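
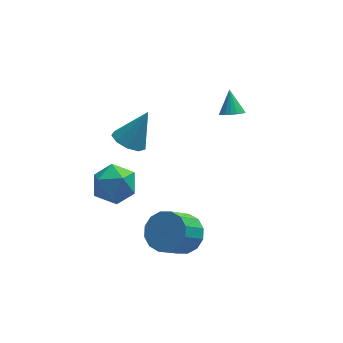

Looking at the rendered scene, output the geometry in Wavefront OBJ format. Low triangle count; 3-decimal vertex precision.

v -0.524 -2.352 -3.401
v 0.287 -3.039 -3.204
v -0.686 -3.814 -1.903
v -1.496 -3.128 -2.099
v 0.384 -2.601 -2.87
v -0.589 -3.376 -1.569
v 0.238 -2.096 -2.679
v -0.735 -2.872 -1.378
v -0.112 -1.661 -2.681
v -1.085 -2.436 -1.379
v -0.572 -1.41 -2.875
v -1.545 -2.185 -1.574
v -1.02 -1.412 -3.211
v -1.992 -2.187 -1.91
v -1.334 -1.666 -3.597
v -2.307 -2.441 -2.296
v -1.431 -2.104 -3.931
v -2.404 -2.879 -2.63
v -1.285 -2.608 -4.122
v -2.258 -3.384 -2.821
v -0.935 -3.044 -4.121
v -1.908 -3.819 -2.819
v -0.475 -3.295 -3.926
v -1.448 -4.07 -2.625
v -0.028 -3.293 -3.59
v -1 -4.068 -2.289
v -3.066 1.028 -1.549
v -2.341 0.264 -1.022
v -4.339 -0.364 -1.818
v -3.614 -1.128 -1.291
v -4.132 -0.278 -0.661
v -3.345 0.583 -0.496
v -3.335 -0.683 -2.344
v -2.548 0.178 -2.179
v -2.508 -0.793 -1.514
v -3 -0.543 -0.474
v -3.68 0.443 -2.366
v -4.172 0.693 -1.326
v 2.764 2.76 0.083
v 3.335 2.538 0.266
v 2.796 3.66 1.077
v 3.403 2.742 0.079
v 3.345 2.95 -0.107
v 3.171 3.12 -0.255
v 2.916 3.219 -0.336
v 2.632 3.227 -0.334
v 2.373 3.143 -0.25
v 2.192 2.983 -0.099
v 2.124 2.779 0.088
v 2.183 2.571 0.274
v 2.356 2.401 0.422
v 2.611 2.302 0.503
v 2.895 2.294 0.501
v 3.154 2.378 0.417
v -2.6 0.157 1.64
v -1.87 0.281 1.166
v -1.62 0.583 3.26
v -2.174 0.798 1.214
v -2.678 1.015 1.462
v -3.146 0.83 1.793
v -3.358 0.33 2.053
v -3.215 -0.251 2.12
v -2.785 -0.641 1.962
v -2.268 -0.658 1.654
v -1.907 -0.294 1.339
f 2 1 5
f 2 5 3
f 3 5 6
f 3 6 4
f 5 1 7
f 5 7 6
f 6 7 8
f 6 8 4
f 7 1 9
f 7 9 8
f 8 9 10
f 8 10 4
f 9 1 11
f 9 11 10
f 10 11 12
f 10 12 4
f 11 1 13
f 11 13 12
f 12 13 14
f 12 14 4
f 13 1 15
f 13 15 14
f 14 15 16
f 14 16 4
f 15 1 17
f 15 17 16
f 16 17 18
f 16 18 4
f 17 1 19
f 17 19 18
f 18 19 20
f 18 20 4
f 19 1 21
f 19 21 20
f 20 21 22
f 20 22 4
f 21 1 23
f 21 23 22
f 22 23 24
f 22 24 4
f 23 1 25
f 23 25 24
f 24 25 26
f 24 26 4
f 25 1 2
f 25 2 26
f 26 2 3
f 26 3 4
f 27 38 32
f 27 32 28
f 27 28 34
f 27 34 37
f 27 37 38
f 28 32 36
f 32 38 31
f 38 37 29
f 37 34 33
f 34 28 35
f 30 36 31
f 30 31 29
f 30 29 33
f 30 33 35
f 30 35 36
f 31 36 32
f 29 31 38
f 33 29 37
f 35 33 34
f 36 35 28
f 40 39 42
f 40 42 41
f 42 39 43
f 42 43 41
f 43 39 44
f 43 44 41
f 44 39 45
f 44 45 41
f 45 39 46
f 45 46 41
f 46 39 47
f 46 47 41
f 47 39 48
f 47 48 41
f 48 39 49
f 48 49 41
f 49 39 50
f 49 50 41
f 50 39 51
f 50 51 41
f 51 39 52
f 51 52 41
f 52 39 53
f 52 53 41
f 53 39 54
f 53 54 41
f 54 39 40
f 54 40 41
f 56 55 58
f 56 58 57
f 58 55 59
f 58 59 57
f 59 55 60
f 59 60 57
f 60 55 61
f 60 61 57
f 61 55 62
f 61 62 57
f 62 55 63
f 62 63 57
f 63 55 64
f 63 64 57
f 64 55 65
f 64 65 57
f 65 55 56
f 65 56 57



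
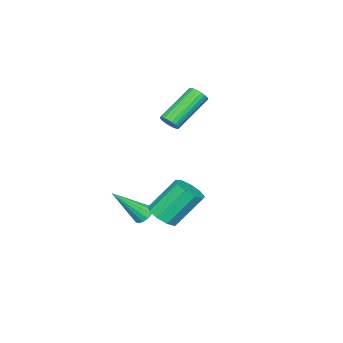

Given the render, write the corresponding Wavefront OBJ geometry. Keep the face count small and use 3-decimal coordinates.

v 0.231 -1.081 3.03
v 0.567 -0.946 3.403
v -1.076 -0.463 4.703
v -1.411 -0.599 4.33
v 0.539 -0.759 3.298
v -1.104 -0.276 4.598
v 0.457 -0.628 3.147
v -1.186 -0.145 4.447
v 0.337 -0.575 2.975
v -1.306 -0.092 4.275
v 0.198 -0.61 2.813
v -1.445 -0.127 4.113
v 0.065 -0.727 2.688
v -1.578 -0.244 3.988
v -0.039 -0.904 2.623
v -1.682 -0.422 3.923
v -0.096 -1.113 2.627
v -1.739 -0.63 3.928
v -0.097 -1.316 2.702
v -1.74 -0.833 4.002
v -0.041 -1.478 2.833
v -1.684 -0.995 4.133
v 0.062 -1.572 2.998
v -1.581 -1.089 4.299
v 0.195 -1.581 3.169
v -1.448 -1.098 4.469
v 0.334 -1.504 3.316
v -1.309 -1.021 4.616
v 0.455 -1.353 3.413
v -1.188 -0.87 4.713
v 0.537 -1.156 3.444
v -1.106 -0.673 4.744
v 1.796 -1.356 -2.106
v 2.291 -1.116 -2.257
v 2.764 -2.424 -0.634
v 2.177 -0.936 -2.052
v 1.962 -0.869 -1.862
v 1.702 -0.932 -1.737
v 1.468 -1.11 -1.712
v 1.321 -1.353 -1.792
v 1.302 -1.597 -1.956
v 1.415 -1.777 -2.161
v 1.631 -1.844 -2.351
v 1.89 -1.78 -2.475
v 2.125 -1.603 -2.501
v 2.271 -1.36 -2.421
v 3.899 0.972 -0.516
v 4.428 1.544 -0.553
v 3.61 2.4 0.958
v 3.081 1.828 0.996
v 4.004 1.668 -0.853
v 3.186 2.524 0.659
v 3.531 1.466 -0.994
v 2.713 2.322 0.517
v 3.23 1.033 -0.912
v 2.412 1.889 0.599
v 3.242 0.572 -0.645
v 2.424 1.428 0.867
v 3.561 0.298 -0.317
v 2.743 1.154 1.195
v 4.039 0.339 -0.082
v 3.221 1.195 1.43
v 4.451 0.677 -0.05
v 3.633 1.533 1.461
v 4.604 1.152 -0.236
v 3.787 2.008 1.275
f 2 1 5
f 2 5 3
f 3 5 6
f 3 6 4
f 5 1 7
f 5 7 6
f 6 7 8
f 6 8 4
f 7 1 9
f 7 9 8
f 8 9 10
f 8 10 4
f 9 1 11
f 9 11 10
f 10 11 12
f 10 12 4
f 11 1 13
f 11 13 12
f 12 13 14
f 12 14 4
f 13 1 15
f 13 15 14
f 14 15 16
f 14 16 4
f 15 1 17
f 15 17 16
f 16 17 18
f 16 18 4
f 17 1 19
f 17 19 18
f 18 19 20
f 18 20 4
f 19 1 21
f 19 21 20
f 20 21 22
f 20 22 4
f 21 1 23
f 21 23 22
f 22 23 24
f 22 24 4
f 23 1 25
f 23 25 24
f 24 25 26
f 24 26 4
f 25 1 27
f 25 27 26
f 26 27 28
f 26 28 4
f 27 1 29
f 27 29 28
f 28 29 30
f 28 30 4
f 29 1 31
f 29 31 30
f 30 31 32
f 30 32 4
f 31 1 2
f 31 2 32
f 32 2 3
f 32 3 4
f 34 33 36
f 34 36 35
f 36 33 37
f 36 37 35
f 37 33 38
f 37 38 35
f 38 33 39
f 38 39 35
f 39 33 40
f 39 40 35
f 40 33 41
f 40 41 35
f 41 33 42
f 41 42 35
f 42 33 43
f 42 43 35
f 43 33 44
f 43 44 35
f 44 33 45
f 44 45 35
f 45 33 46
f 45 46 35
f 46 33 34
f 46 34 35
f 48 47 51
f 48 51 49
f 49 51 52
f 49 52 50
f 51 47 53
f 51 53 52
f 52 53 54
f 52 54 50
f 53 47 55
f 53 55 54
f 54 55 56
f 54 56 50
f 55 47 57
f 55 57 56
f 56 57 58
f 56 58 50
f 57 47 59
f 57 59 58
f 58 59 60
f 58 60 50
f 59 47 61
f 59 61 60
f 60 61 62
f 60 62 50
f 61 47 63
f 61 63 62
f 62 63 64
f 62 64 50
f 63 47 65
f 63 65 64
f 64 65 66
f 64 66 50
f 65 47 48
f 65 48 66
f 66 48 49
f 66 49 50



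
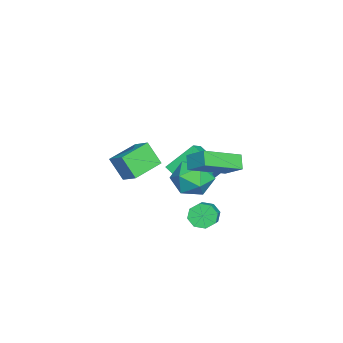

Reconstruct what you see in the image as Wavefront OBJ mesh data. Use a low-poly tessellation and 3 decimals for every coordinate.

v 1.538 0.351 -2.774
v 1.876 0.578 -3.381
v 2.94 0.675 -2.752
v 2.602 0.449 -2.146
v 1.662 1.001 -3.084
v 2.726 1.098 -2.455
v 1.376 1.043 -2.606
v 2.44 1.14 -1.977
v 1.184 0.68 -2.227
v 2.249 0.777 -1.598
v 1.2 0.125 -2.168
v 2.264 0.222 -1.539
v 1.414 -0.298 -2.465
v 2.478 -0.201 -1.836
v 1.7 -0.34 -2.943
v 2.764 -0.243 -2.314
v 1.891 0.023 -3.322
v 2.956 0.12 -2.693
v 2.223 0.499 0.116
v 2.91 1.104 0.752
v 3.09 -1.004 0.608
v 3.777 -0.399 1.244
v 2.705 -0.51 1.53
v 2.169 0.418 1.226
v 3.831 -0.318 0.134
v 3.295 0.61 -0.17
v 3.903 0.598 0.764
v 3.208 0.48 1.626
v 2.792 -0.38 -0.266
v 2.097 -0.498 0.596
v -2.091 -2.044 -2.142
v -2.746 -0.808 -0.827
v -1.254 -0.613 -3.071
v -1.909 0.623 -1.756
v -1.111 -2.203 -1.504
v -1.766 -0.967 -0.189
v -0.274 -0.772 -2.433
v -0.929 0.464 -1.118
v 3.31 1.642 1.421
v 2.742 1.466 2.001
v 3.766 2.521 2.134
v 3.198 2.345 2.714
v 4.682 0.195 2.326
v 4.114 0.019 2.906
v 5.138 1.074 3.039
v 4.57 0.898 3.619
v -0.045 -4.057 -2.004
v -0.287 -4.798 -0.793
v -1.536 -3.14 -1.741
v -1.778 -3.882 -0.53
v 0.538 -3.278 -1.41
v 0.296 -4.02 -0.199
v -0.953 -2.362 -1.147
v -1.195 -3.103 0.064
f 2 1 5
f 2 5 3
f 3 5 6
f 3 6 4
f 5 1 7
f 5 7 6
f 6 7 8
f 6 8 4
f 7 1 9
f 7 9 8
f 8 9 10
f 8 10 4
f 9 1 11
f 9 11 10
f 10 11 12
f 10 12 4
f 11 1 13
f 11 13 12
f 12 13 14
f 12 14 4
f 13 1 15
f 13 15 14
f 14 15 16
f 14 16 4
f 15 1 17
f 15 17 16
f 16 17 18
f 16 18 4
f 17 1 2
f 17 2 18
f 18 2 3
f 18 3 4
f 19 30 24
f 19 24 20
f 19 20 26
f 19 26 29
f 19 29 30
f 20 24 28
f 24 30 23
f 30 29 21
f 29 26 25
f 26 20 27
f 22 28 23
f 22 23 21
f 22 21 25
f 22 25 27
f 22 27 28
f 23 28 24
f 21 23 30
f 25 21 29
f 27 25 26
f 28 27 20
f 32 34 31
f 35 32 31
f 31 34 33
f 33 35 31
f 32 38 34
f 36 32 35
f 36 38 32
f 34 38 33
f 37 35 33
f 33 38 37
f 37 36 35
f 38 36 37
f 40 42 39
f 43 40 39
f 39 42 41
f 41 43 39
f 40 46 42
f 44 40 43
f 44 46 40
f 42 46 41
f 45 43 41
f 41 46 45
f 45 44 43
f 46 44 45
f 48 50 47
f 51 48 47
f 47 50 49
f 49 51 47
f 48 54 50
f 52 48 51
f 52 54 48
f 50 54 49
f 53 51 49
f 49 54 53
f 53 52 51
f 54 52 53



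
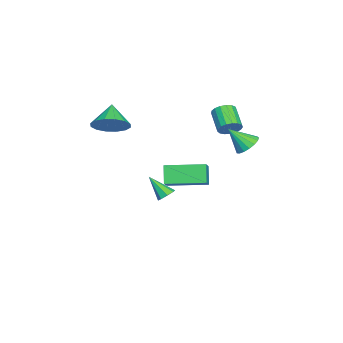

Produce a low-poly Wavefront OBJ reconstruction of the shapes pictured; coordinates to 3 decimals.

v 2.93 -0.367 0.099
v 3.805 -0.28 0.674
v 2.629 1.594 0.262
v 3.503 1.681 0.837
v 3.517 -0.201 -0.817
v 4.391 -0.114 -0.242
v 3.215 1.76 -0.654
v 4.09 1.847 -0.079
v -0.82 -1.323 -3.885
v -0.38 -1.166 -3.636
v -1.08 -2.297 -2.815
v -0.706 -0.954 -3.522
v -1.1 -0.958 -3.621
v -1.329 -1.176 -3.875
v -1.261 -1.48 -4.135
v -0.934 -1.692 -4.248
v -0.541 -1.688 -4.149
v -0.311 -1.47 -3.896
v 1.619 3.251 1.395
v 1.946 2.805 0.95
v 1.761 2.329 2.425
v 2.199 2.99 1.081
v 2.32 3.235 1.283
v 2.28 3.483 1.512
v 2.088 3.679 1.713
v 1.789 3.776 1.842
v 1.451 3.753 1.868
v 1.151 3.615 1.786
v 0.959 3.394 1.614
v 0.918 3.14 1.392
v 1.037 2.911 1.171
v 1.29 2.761 1.001
v 1.618 2.722 0.921
v 2.171 -3.302 2.204
v 2.777 -3.877 2.735
v 1.149 -3.518 3.136
v 2.846 -3.405 2.921
v 2.735 -2.905 2.915
v 2.472 -2.511 2.719
v 2.129 -2.329 2.384
v 1.797 -2.408 2.002
v 1.566 -2.726 1.673
v 1.496 -3.198 1.487
v 1.608 -3.698 1.493
v 1.871 -4.092 1.69
v 2.214 -4.274 2.024
v 2.545 -4.195 2.407
v 0.094 2.067 1.64
v 0.394 2.249 2.164
v -0.574 1.715 2.903
v -0.874 1.533 2.38
v 0.215 2.482 2.098
v -0.753 1.948 2.838
v 0.008 2.621 1.928
v -0.96 2.087 2.667
v -0.179 2.633 1.692
v -1.147 2.099 2.431
v -0.303 2.515 1.444
v -1.271 1.981 2.183
v -0.337 2.294 1.241
v -1.305 1.76 1.98
v -0.271 2.022 1.129
v -1.239 1.488 1.868
v -0.122 1.76 1.135
v -1.09 1.226 1.874
v 0.076 1.568 1.256
v -0.892 1.034 1.996
v 0.279 1.491 1.466
v -0.689 0.957 2.205
v 0.439 1.545 1.715
v -0.529 1.011 2.455
v 0.52 1.719 1.948
v -0.448 1.185 2.687
v 0.504 1.973 2.109
v -0.464 1.439 2.849
f 2 4 1
f 5 2 1
f 1 4 3
f 3 5 1
f 2 8 4
f 6 2 5
f 6 8 2
f 4 8 3
f 7 5 3
f 3 8 7
f 7 6 5
f 8 6 7
f 10 9 12
f 10 12 11
f 12 9 13
f 12 13 11
f 13 9 14
f 13 14 11
f 14 9 15
f 14 15 11
f 15 9 16
f 15 16 11
f 16 9 17
f 16 17 11
f 17 9 18
f 17 18 11
f 18 9 10
f 18 10 11
f 20 19 22
f 20 22 21
f 22 19 23
f 22 23 21
f 23 19 24
f 23 24 21
f 24 19 25
f 24 25 21
f 25 19 26
f 25 26 21
f 26 19 27
f 26 27 21
f 27 19 28
f 27 28 21
f 28 19 29
f 28 29 21
f 29 19 30
f 29 30 21
f 30 19 31
f 30 31 21
f 31 19 32
f 31 32 21
f 32 19 33
f 32 33 21
f 33 19 20
f 33 20 21
f 35 34 37
f 35 37 36
f 37 34 38
f 37 38 36
f 38 34 39
f 38 39 36
f 39 34 40
f 39 40 36
f 40 34 41
f 40 41 36
f 41 34 42
f 41 42 36
f 42 34 43
f 42 43 36
f 43 34 44
f 43 44 36
f 44 34 45
f 44 45 36
f 45 34 46
f 45 46 36
f 46 34 47
f 46 47 36
f 47 34 35
f 47 35 36
f 49 48 52
f 49 52 50
f 50 52 53
f 50 53 51
f 52 48 54
f 52 54 53
f 53 54 55
f 53 55 51
f 54 48 56
f 54 56 55
f 55 56 57
f 55 57 51
f 56 48 58
f 56 58 57
f 57 58 59
f 57 59 51
f 58 48 60
f 58 60 59
f 59 60 61
f 59 61 51
f 60 48 62
f 60 62 61
f 61 62 63
f 61 63 51
f 62 48 64
f 62 64 63
f 63 64 65
f 63 65 51
f 64 48 66
f 64 66 65
f 65 66 67
f 65 67 51
f 66 48 68
f 66 68 67
f 67 68 69
f 67 69 51
f 68 48 70
f 68 70 69
f 69 70 71
f 69 71 51
f 70 48 72
f 70 72 71
f 71 72 73
f 71 73 51
f 72 48 74
f 72 74 73
f 73 74 75
f 73 75 51
f 74 48 49
f 74 49 75
f 75 49 50
f 75 50 51



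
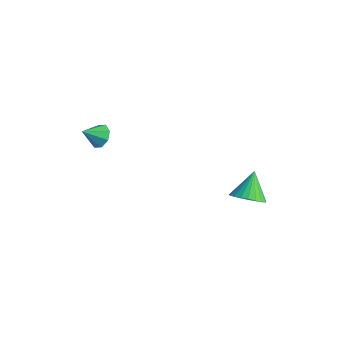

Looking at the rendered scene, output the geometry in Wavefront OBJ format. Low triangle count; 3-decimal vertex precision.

v 4.135 0.91 -0.206
v 5.099 1.281 -0.082
v 3.545 2.03 1.046
v 4.956 1.528 -0.371
v 4.688 1.68 -0.634
v 4.335 1.716 -0.832
v 3.952 1.629 -0.935
v 3.598 1.432 -0.927
v 3.324 1.156 -0.809
v 3.175 0.843 -0.599
v 3.171 0.54 -0.329
v 3.315 0.293 -0.041
v 3.583 0.14 0.223
v 3.935 0.104 0.421
v 4.318 0.192 0.523
v 4.673 0.388 0.515
v 4.946 0.664 0.397
v 5.096 0.978 0.187
v -3.251 -3.074 2.843
v -2.809 -2.751 3.412
v -3.629 -4.026 3.677
v -3.373 -2.533 3.405
v -3.866 -2.632 3.07
v -3.999 -2.99 2.601
v -3.694 -3.398 2.274
v -3.13 -3.616 2.281
v -2.637 -3.517 2.616
v -2.504 -3.158 3.085
f 2 1 4
f 2 4 3
f 4 1 5
f 4 5 3
f 5 1 6
f 5 6 3
f 6 1 7
f 6 7 3
f 7 1 8
f 7 8 3
f 8 1 9
f 8 9 3
f 9 1 10
f 9 10 3
f 10 1 11
f 10 11 3
f 11 1 12
f 11 12 3
f 12 1 13
f 12 13 3
f 13 1 14
f 13 14 3
f 14 1 15
f 14 15 3
f 15 1 16
f 15 16 3
f 16 1 17
f 16 17 3
f 17 1 18
f 17 18 3
f 18 1 2
f 18 2 3
f 20 19 22
f 20 22 21
f 22 19 23
f 22 23 21
f 23 19 24
f 23 24 21
f 24 19 25
f 24 25 21
f 25 19 26
f 25 26 21
f 26 19 27
f 26 27 21
f 27 19 28
f 27 28 21
f 28 19 20
f 28 20 21



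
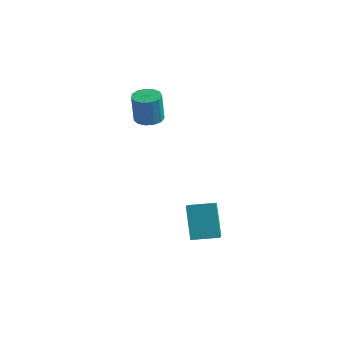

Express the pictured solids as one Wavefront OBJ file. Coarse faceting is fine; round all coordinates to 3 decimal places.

v 2.927 -1.502 -4.645
v 2.156 -1.049 -2.834
v 3.898 -0.522 -4.477
v 3.127 -0.069 -2.666
v 3.853 -2.531 -3.994
v 3.082 -2.078 -2.183
v 4.824 -1.551 -3.826
v 4.053 -1.098 -2.015
v -2.524 0.82 0.942
v -2.106 0.196 0.772
v -1.918 -0.145 2.489
v -2.336 0.48 2.658
v -1.826 0.525 0.807
v -1.638 0.185 2.523
v -1.767 0.948 0.884
v -1.579 0.607 2.601
v -1.948 1.33 0.98
v -1.761 0.99 2.697
v -2.313 1.551 1.064
v -2.125 1.21 2.78
v -2.744 1.539 1.108
v -2.556 1.199 2.825
v -3.105 1.299 1.1
v -2.918 0.959 2.817
v -3.282 0.907 1.042
v -3.095 0.567 2.758
v -3.218 0.488 0.952
v -3.031 0.147 2.668
v -2.934 0.174 0.858
v -2.746 -0.167 2.575
v -2.519 0.065 0.791
v -2.332 -0.275 2.508
f 2 4 1
f 5 2 1
f 1 4 3
f 3 5 1
f 2 8 4
f 6 2 5
f 6 8 2
f 4 8 3
f 7 5 3
f 3 8 7
f 7 6 5
f 8 6 7
f 10 9 13
f 10 13 11
f 11 13 14
f 11 14 12
f 13 9 15
f 13 15 14
f 14 15 16
f 14 16 12
f 15 9 17
f 15 17 16
f 16 17 18
f 16 18 12
f 17 9 19
f 17 19 18
f 18 19 20
f 18 20 12
f 19 9 21
f 19 21 20
f 20 21 22
f 20 22 12
f 21 9 23
f 21 23 22
f 22 23 24
f 22 24 12
f 23 9 25
f 23 25 24
f 24 25 26
f 24 26 12
f 25 9 27
f 25 27 26
f 26 27 28
f 26 28 12
f 27 9 29
f 27 29 28
f 28 29 30
f 28 30 12
f 29 9 31
f 29 31 30
f 30 31 32
f 30 32 12
f 31 9 10
f 31 10 32
f 32 10 11
f 32 11 12



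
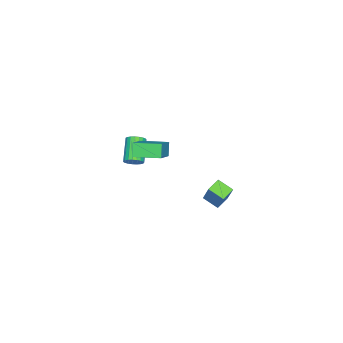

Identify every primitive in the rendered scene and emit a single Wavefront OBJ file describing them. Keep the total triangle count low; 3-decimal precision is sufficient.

v -1.402 -3.507 -0.473
v -1.012 -3.637 -0.049
v -2.249 -4.063 0.957
v -2.638 -3.933 0.533
v -1.058 -3.4 -0.006
v -2.295 -3.826 1.001
v -1.164 -3.182 -0.042
v -2.4 -3.608 0.964
v -1.31 -3.019 -0.154
v -2.546 -3.445 0.852
v -1.472 -2.941 -0.32
v -2.709 -3.367 0.686
v -1.623 -2.961 -0.513
v -2.859 -3.387 0.493
v -1.735 -3.076 -0.699
v -2.971 -3.502 0.307
v -1.789 -3.264 -0.846
v -3.025 -3.691 0.16
v -1.777 -3.495 -0.929
v -3.013 -3.921 0.078
v -1.699 -3.728 -0.932
v -2.936 -4.154 0.074
v -1.57 -3.923 -0.856
v -2.807 -4.349 0.15
v -1.413 -4.045 -0.714
v -2.649 -4.471 0.292
v -1.253 -4.075 -0.53
v -2.489 -4.501 0.476
v -1.119 -4.006 -0.337
v -2.355 -4.432 0.669
v -1.034 -3.851 -0.167
v -2.27 -4.277 0.84
v 2.721 3.018 2.299
v 3.526 3.655 3.802
v 2.824 3.894 1.872
v 3.629 4.531 3.375
v 3.451 2.789 2.005
v 4.256 3.426 3.508
v 3.554 3.665 1.578
v 4.359 4.302 3.081
v 0.572 -2.123 3.091
v 2.205 -1.81 4.148
v 0.207 -0.6 3.206
v 1.84 -0.288 4.262
v 1.04 -1.952 2.318
v 2.673 -1.64 3.374
v 0.675 -0.43 2.432
v 2.308 -0.117 3.489
f 2 1 5
f 2 5 3
f 3 5 6
f 3 6 4
f 5 1 7
f 5 7 6
f 6 7 8
f 6 8 4
f 7 1 9
f 7 9 8
f 8 9 10
f 8 10 4
f 9 1 11
f 9 11 10
f 10 11 12
f 10 12 4
f 11 1 13
f 11 13 12
f 12 13 14
f 12 14 4
f 13 1 15
f 13 15 14
f 14 15 16
f 14 16 4
f 15 1 17
f 15 17 16
f 16 17 18
f 16 18 4
f 17 1 19
f 17 19 18
f 18 19 20
f 18 20 4
f 19 1 21
f 19 21 20
f 20 21 22
f 20 22 4
f 21 1 23
f 21 23 22
f 22 23 24
f 22 24 4
f 23 1 25
f 23 25 24
f 24 25 26
f 24 26 4
f 25 1 27
f 25 27 26
f 26 27 28
f 26 28 4
f 27 1 29
f 27 29 28
f 28 29 30
f 28 30 4
f 29 1 31
f 29 31 30
f 30 31 32
f 30 32 4
f 31 1 2
f 31 2 32
f 32 2 3
f 32 3 4
f 34 36 33
f 37 34 33
f 33 36 35
f 35 37 33
f 34 40 36
f 38 34 37
f 38 40 34
f 36 40 35
f 39 37 35
f 35 40 39
f 39 38 37
f 40 38 39
f 42 44 41
f 45 42 41
f 41 44 43
f 43 45 41
f 42 48 44
f 46 42 45
f 46 48 42
f 44 48 43
f 47 45 43
f 43 48 47
f 47 46 45
f 48 46 47



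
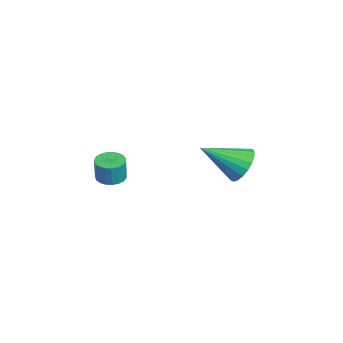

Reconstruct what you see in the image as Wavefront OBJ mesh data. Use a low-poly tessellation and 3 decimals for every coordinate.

v 0.021 -1.532 -0.349
v 0.443 -1.054 -0.396
v 0.601 -1.089 0.662
v 0.179 -1.568 0.709
v 0.215 -0.923 -0.358
v 0.373 -0.958 0.7
v -0.047 -0.897 -0.318
v 0.111 -0.932 0.74
v -0.297 -0.981 -0.283
v -0.139 -1.016 0.775
v -0.492 -1.161 -0.26
v -0.334 -1.196 0.798
v -0.599 -1.404 -0.252
v -0.44 -1.439 0.806
v -0.598 -1.67 -0.261
v -0.44 -1.705 0.797
v -0.49 -1.912 -0.285
v -0.332 -1.948 0.773
v -0.294 -2.089 -0.32
v -0.136 -2.124 0.738
v -0.044 -2.169 -0.36
v 0.115 -2.204 0.697
v 0.218 -2.139 -0.398
v 0.376 -2.174 0.659
v 0.446 -2.004 -0.428
v 0.604 -2.04 0.63
v 0.6 -1.788 -0.444
v 0.758 -1.823 0.614
v 0.654 -1.528 -0.443
v 0.812 -1.563 0.614
v 0.598 -1.268 -0.426
v 0.757 -1.303 0.631
v -2.881 4.217 -1.834
v -2.471 4.666 -1.091
v -2.959 2.423 -0.706
v -2.859 4.727 -1.021
v -3.251 4.7 -1.091
v -3.579 4.589 -1.29
v -3.786 4.414 -1.583
v -3.837 4.205 -1.919
v -3.722 3.998 -2.241
v -3.462 3.829 -2.492
v -3.101 3.727 -2.629
v -2.702 3.709 -2.629
v -2.334 3.78 -2.491
v -2.061 3.926 -2.24
v -1.929 4.122 -1.918
v -1.962 4.335 -1.582
v -2.154 4.527 -1.289
f 2 1 5
f 2 5 3
f 3 5 6
f 3 6 4
f 5 1 7
f 5 7 6
f 6 7 8
f 6 8 4
f 7 1 9
f 7 9 8
f 8 9 10
f 8 10 4
f 9 1 11
f 9 11 10
f 10 11 12
f 10 12 4
f 11 1 13
f 11 13 12
f 12 13 14
f 12 14 4
f 13 1 15
f 13 15 14
f 14 15 16
f 14 16 4
f 15 1 17
f 15 17 16
f 16 17 18
f 16 18 4
f 17 1 19
f 17 19 18
f 18 19 20
f 18 20 4
f 19 1 21
f 19 21 20
f 20 21 22
f 20 22 4
f 21 1 23
f 21 23 22
f 22 23 24
f 22 24 4
f 23 1 25
f 23 25 24
f 24 25 26
f 24 26 4
f 25 1 27
f 25 27 26
f 26 27 28
f 26 28 4
f 27 1 29
f 27 29 28
f 28 29 30
f 28 30 4
f 29 1 31
f 29 31 30
f 30 31 32
f 30 32 4
f 31 1 2
f 31 2 32
f 32 2 3
f 32 3 4
f 34 33 36
f 34 36 35
f 36 33 37
f 36 37 35
f 37 33 38
f 37 38 35
f 38 33 39
f 38 39 35
f 39 33 40
f 39 40 35
f 40 33 41
f 40 41 35
f 41 33 42
f 41 42 35
f 42 33 43
f 42 43 35
f 43 33 44
f 43 44 35
f 44 33 45
f 44 45 35
f 45 33 46
f 45 46 35
f 46 33 47
f 46 47 35
f 47 33 48
f 47 48 35
f 48 33 49
f 48 49 35
f 49 33 34
f 49 34 35



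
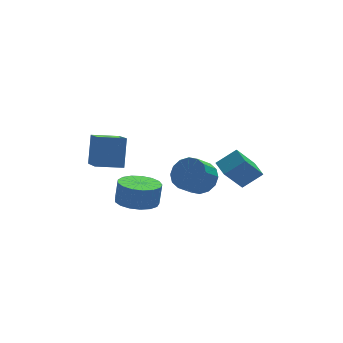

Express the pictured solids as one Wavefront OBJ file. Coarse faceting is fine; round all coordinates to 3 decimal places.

v -0.54 -2.956 -2.053
v 0.111 -3.155 -1.51
v -0.63 -3.542 -0.764
v -1.28 -3.344 -1.307
v -0.004 -2.732 -1.405
v -0.745 -3.119 -0.659
v -0.263 -2.37 -1.473
v -1.003 -2.757 -0.728
v -0.595 -2.165 -1.697
v -1.336 -2.552 -0.951
v -0.913 -2.171 -2.016
v -1.654 -2.559 -1.27
v -1.131 -2.389 -2.345
v -1.871 -2.776 -1.6
v -1.19 -2.758 -2.596
v -1.931 -3.145 -1.85
v -1.075 -3.181 -2.701
v -1.816 -3.568 -1.955
v -0.817 -3.543 -2.632
v -1.557 -3.93 -1.887
v -0.484 -3.748 -2.409
v -1.225 -4.135 -1.663
v -0.166 -3.741 -2.09
v -0.907 -4.129 -1.344
v 0.051 -3.524 -1.76
v -0.689 -3.911 -1.015
v 0.576 -2.893 -2.134
v 1.526 -2.985 -1.441
v 0.538 -2.02 -1.965
v 1.488 -2.112 -1.272
v 1.592 -2.588 -3.488
v 2.542 -2.68 -2.795
v 1.554 -1.715 -3.319
v 2.504 -1.807 -2.626
v -2.926 -1.421 -4.057
v -1.968 -1.286 -4.268
v -1.757 -1.104 -3.194
v -2.714 -1.239 -2.983
v -2.154 -0.852 -4.305
v -1.943 -0.67 -3.231
v -2.518 -0.548 -4.285
v -2.306 -0.366 -3.211
v -2.974 -0.444 -4.213
v -2.763 -0.263 -3.138
v -3.42 -0.564 -4.105
v -3.208 -0.383 -3.031
v -3.752 -0.88 -3.986
v -3.541 -0.699 -2.912
v -3.895 -1.32 -3.884
v -3.684 -1.139 -2.809
v -3.816 -1.783 -3.821
v -3.605 -1.602 -2.746
v -3.533 -2.163 -3.812
v -3.322 -1.982 -2.738
v -3.111 -2.373 -3.86
v -2.899 -2.191 -2.785
v -2.646 -2.365 -3.952
v -2.435 -2.183 -2.878
v -2.246 -2.14 -4.069
v -2.034 -1.958 -2.995
v -2.001 -1.751 -4.183
v -1.79 -1.569 -3.109
v -4.557 0.334 -2.264
v -4.802 -1.364 -1.275
v -4.168 1.057 -0.926
v -4.413 -0.641 0.063
v -3.327 0.041 -2.463
v -3.572 -1.657 -1.474
v -2.938 0.764 -1.125
v -3.183 -0.934 -0.136
f 2 1 5
f 2 5 3
f 3 5 6
f 3 6 4
f 5 1 7
f 5 7 6
f 6 7 8
f 6 8 4
f 7 1 9
f 7 9 8
f 8 9 10
f 8 10 4
f 9 1 11
f 9 11 10
f 10 11 12
f 10 12 4
f 11 1 13
f 11 13 12
f 12 13 14
f 12 14 4
f 13 1 15
f 13 15 14
f 14 15 16
f 14 16 4
f 15 1 17
f 15 17 16
f 16 17 18
f 16 18 4
f 17 1 19
f 17 19 18
f 18 19 20
f 18 20 4
f 19 1 21
f 19 21 20
f 20 21 22
f 20 22 4
f 21 1 23
f 21 23 22
f 22 23 24
f 22 24 4
f 23 1 25
f 23 25 24
f 24 25 26
f 24 26 4
f 25 1 2
f 25 2 26
f 26 2 3
f 26 3 4
f 28 30 27
f 31 28 27
f 27 30 29
f 29 31 27
f 28 34 30
f 32 28 31
f 32 34 28
f 30 34 29
f 33 31 29
f 29 34 33
f 33 32 31
f 34 32 33
f 36 35 39
f 36 39 37
f 37 39 40
f 37 40 38
f 39 35 41
f 39 41 40
f 40 41 42
f 40 42 38
f 41 35 43
f 41 43 42
f 42 43 44
f 42 44 38
f 43 35 45
f 43 45 44
f 44 45 46
f 44 46 38
f 45 35 47
f 45 47 46
f 46 47 48
f 46 48 38
f 47 35 49
f 47 49 48
f 48 49 50
f 48 50 38
f 49 35 51
f 49 51 50
f 50 51 52
f 50 52 38
f 51 35 53
f 51 53 52
f 52 53 54
f 52 54 38
f 53 35 55
f 53 55 54
f 54 55 56
f 54 56 38
f 55 35 57
f 55 57 56
f 56 57 58
f 56 58 38
f 57 35 59
f 57 59 58
f 58 59 60
f 58 60 38
f 59 35 61
f 59 61 60
f 60 61 62
f 60 62 38
f 61 35 36
f 61 36 62
f 62 36 37
f 62 37 38
f 64 66 63
f 67 64 63
f 63 66 65
f 65 67 63
f 64 70 66
f 68 64 67
f 68 70 64
f 66 70 65
f 69 67 65
f 65 70 69
f 69 68 67
f 70 68 69



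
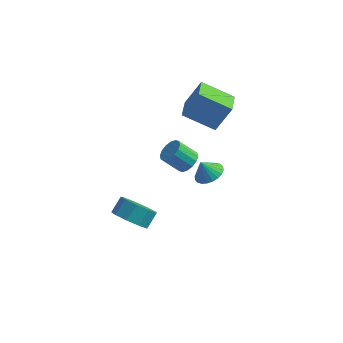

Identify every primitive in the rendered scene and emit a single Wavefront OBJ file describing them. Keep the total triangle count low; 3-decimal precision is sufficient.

v -2.667 -3.307 -0.827
v -1.652 -3.553 -0.936
v -1.399 -2.799 -0.282
v -2.413 -2.553 -0.173
v -1.84 -3.064 -1.427
v -1.587 -2.31 -0.773
v -2.415 -2.689 -1.637
v -2.162 -1.934 -0.983
v -3.108 -2.602 -1.469
v -2.855 -1.848 -0.814
v -3.594 -2.846 -1
v -3.341 -2.092 -0.345
v -3.646 -3.305 -0.45
v -3.393 -2.551 0.204
v -3.24 -3.765 -0.077
v -2.987 -3.011 0.578
v -2.566 -4.011 -0.055
v -2.313 -3.257 0.6
v -1.938 -3.927 -0.394
v -1.685 -3.173 0.26
v 0.145 1.195 -0.365
v 0.577 0.489 -0.221
v -0.305 1.105 0.545
v 0.781 0.715 -0.098
v 0.887 1.013 -0.016
v 0.881 1.34 0.013
v 0.763 1.644 -0.015
v 0.551 1.88 -0.097
v 0.277 2.012 -0.219
v -0.017 2.019 -0.364
v -0.286 1.901 -0.509
v -0.49 1.676 -0.632
v -0.597 1.377 -0.715
v -0.59 1.051 -0.744
v -0.472 0.746 -0.716
v -0.26 0.51 -0.634
v 0.014 0.378 -0.511
v 0.308 0.371 -0.366
v -1.79 2.556 2.795
v -1.037 3.03 4.36
v -2.067 3.94 2.51
v -1.314 4.414 4.075
v -0.006 2.726 1.885
v 0.747 3.2 3.45
v -0.283 4.11 1.6
v 0.47 4.584 3.165
v -1.863 3.921 -2.688
v -1.339 4.054 -2.153
v -2.293 3.812 -1.158
v -2.817 3.679 -1.692
v -1.503 4.405 -2.225
v -2.457 4.162 -1.229
v -1.763 4.626 -2.42
v -2.717 4.383 -1.425
v -2.05 4.658 -2.688
v -3.004 4.415 -1.692
v -2.287 4.493 -2.955
v -3.241 4.25 -1.96
v -2.41 4.174 -3.151
v -3.364 3.932 -2.155
v -2.387 3.788 -3.222
v -3.341 3.546 -2.227
v -2.223 3.438 -3.151
v -3.177 3.195 -2.155
v -1.963 3.217 -2.955
v -2.917 2.974 -1.96
v -1.676 3.185 -2.688
v -2.63 2.942 -1.692
v -1.439 3.35 -2.42
v -2.393 3.107 -1.425
v -1.316 3.668 -2.225
v -2.27 3.426 -1.229
f 2 1 5
f 2 5 3
f 3 5 6
f 3 6 4
f 5 1 7
f 5 7 6
f 6 7 8
f 6 8 4
f 7 1 9
f 7 9 8
f 8 9 10
f 8 10 4
f 9 1 11
f 9 11 10
f 10 11 12
f 10 12 4
f 11 1 13
f 11 13 12
f 12 13 14
f 12 14 4
f 13 1 15
f 13 15 14
f 14 15 16
f 14 16 4
f 15 1 17
f 15 17 16
f 16 17 18
f 16 18 4
f 17 1 19
f 17 19 18
f 18 19 20
f 18 20 4
f 19 1 2
f 19 2 20
f 20 2 3
f 20 3 4
f 22 21 24
f 22 24 23
f 24 21 25
f 24 25 23
f 25 21 26
f 25 26 23
f 26 21 27
f 26 27 23
f 27 21 28
f 27 28 23
f 28 21 29
f 28 29 23
f 29 21 30
f 29 30 23
f 30 21 31
f 30 31 23
f 31 21 32
f 31 32 23
f 32 21 33
f 32 33 23
f 33 21 34
f 33 34 23
f 34 21 35
f 34 35 23
f 35 21 36
f 35 36 23
f 36 21 37
f 36 37 23
f 37 21 38
f 37 38 23
f 38 21 22
f 38 22 23
f 40 42 39
f 43 40 39
f 39 42 41
f 41 43 39
f 40 46 42
f 44 40 43
f 44 46 40
f 42 46 41
f 45 43 41
f 41 46 45
f 45 44 43
f 46 44 45
f 48 47 51
f 48 51 49
f 49 51 52
f 49 52 50
f 51 47 53
f 51 53 52
f 52 53 54
f 52 54 50
f 53 47 55
f 53 55 54
f 54 55 56
f 54 56 50
f 55 47 57
f 55 57 56
f 56 57 58
f 56 58 50
f 57 47 59
f 57 59 58
f 58 59 60
f 58 60 50
f 59 47 61
f 59 61 60
f 60 61 62
f 60 62 50
f 61 47 63
f 61 63 62
f 62 63 64
f 62 64 50
f 63 47 65
f 63 65 64
f 64 65 66
f 64 66 50
f 65 47 67
f 65 67 66
f 66 67 68
f 66 68 50
f 67 47 69
f 67 69 68
f 68 69 70
f 68 70 50
f 69 47 71
f 69 71 70
f 70 71 72
f 70 72 50
f 71 47 48
f 71 48 72
f 72 48 49
f 72 49 50



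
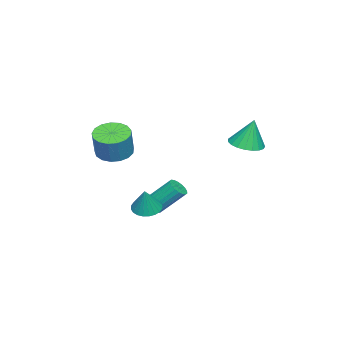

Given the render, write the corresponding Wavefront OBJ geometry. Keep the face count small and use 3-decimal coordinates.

v 1.065 -1.757 -2.84
v 1.622 -2.204 -3.033
v 1.615 -1.623 -1.56
v 1.729 -1.946 -3.106
v 1.736 -1.66 -3.138
v 1.64 -1.388 -3.125
v 1.456 -1.172 -3.069
v 1.213 -1.045 -2.978
v 0.948 -1.027 -2.866
v 0.7 -1.119 -2.75
v 0.508 -1.309 -2.648
v 0.401 -1.567 -2.575
v 0.395 -1.854 -2.542
v 0.491 -2.126 -2.555
v 0.674 -2.342 -2.611
v 0.917 -2.469 -2.703
v 1.182 -2.487 -2.815
v 1.43 -2.394 -2.93
v -0.282 -2.007 -3.347
v 0.049 -2.304 -2.991
v -0.266 -1.13 -1.718
v -0.598 -0.833 -2.073
v 0.213 -2.142 -3.099
v -0.102 -0.969 -1.826
v 0.278 -1.954 -3.256
v -0.037 -0.781 -1.983
v 0.232 -1.777 -3.431
v -0.083 -0.603 -2.158
v 0.084 -1.644 -3.59
v -0.231 -0.471 -2.316
v -0.136 -1.584 -3.7
v -0.451 -0.411 -2.426
v -0.385 -1.607 -3.74
v -0.7 -0.434 -2.467
v -0.614 -1.71 -3.702
v -0.929 -0.536 -2.429
v -0.778 -1.871 -3.594
v -1.093 -0.698 -2.321
v -0.843 -2.059 -3.437
v -1.158 -0.886 -2.164
v -0.797 -2.237 -3.262
v -1.112 -1.063 -1.989
v -0.649 -2.369 -3.104
v -0.964 -1.196 -1.83
v -0.429 -2.429 -2.994
v -0.744 -1.256 -1.72
v -0.18 -2.406 -2.953
v -0.495 -1.233 -1.68
v 0.015 -3.839 0.065
v 0.657 -4.48 -0.135
v 1.208 -4.363 1.255
v 0.565 -3.721 1.455
v 0.853 -4.096 -0.245
v 1.403 -3.979 1.145
v 0.857 -3.653 -0.284
v 1.407 -3.536 1.106
v 0.667 -3.252 -0.243
v 1.218 -3.135 1.147
v 0.329 -2.985 -0.131
v 0.879 -2.868 1.259
v -0.082 -2.914 0.025
v 0.469 -2.797 1.416
v -0.47 -3.055 0.191
v 0.08 -2.938 1.581
v -0.748 -3.375 0.328
v -0.197 -3.258 1.718
v -0.85 -3.802 0.404
v -0.3 -3.685 1.795
v -0.755 -4.236 0.403
v -0.204 -4.119 1.793
v -0.483 -4.58 0.324
v 0.067 -4.463 1.715
v -0.097 -4.754 0.186
v 0.453 -4.637 1.577
v 0.314 -4.718 0.02
v 0.865 -4.601 1.411
v -1.465 2.207 0.927
v -0.604 2.43 0.89
v -1.495 2.573 2.473
v -0.771 2.751 0.811
v -1.057 2.978 0.752
v -1.414 3.071 0.723
v -1.78 3.015 0.729
v -2.091 2.819 0.769
v -2.294 2.518 0.837
v -2.354 2.162 0.92
v -2.26 1.814 1.004
v -2.029 1.534 1.075
v -1.7 1.37 1.12
v -1.331 1.351 1.132
v -0.984 1.48 1.108
v -0.721 1.734 1.053
v -0.587 2.07 0.976
f 2 1 4
f 2 4 3
f 4 1 5
f 4 5 3
f 5 1 6
f 5 6 3
f 6 1 7
f 6 7 3
f 7 1 8
f 7 8 3
f 8 1 9
f 8 9 3
f 9 1 10
f 9 10 3
f 10 1 11
f 10 11 3
f 11 1 12
f 11 12 3
f 12 1 13
f 12 13 3
f 13 1 14
f 13 14 3
f 14 1 15
f 14 15 3
f 15 1 16
f 15 16 3
f 16 1 17
f 16 17 3
f 17 1 18
f 17 18 3
f 18 1 2
f 18 2 3
f 20 19 23
f 20 23 21
f 21 23 24
f 21 24 22
f 23 19 25
f 23 25 24
f 24 25 26
f 24 26 22
f 25 19 27
f 25 27 26
f 26 27 28
f 26 28 22
f 27 19 29
f 27 29 28
f 28 29 30
f 28 30 22
f 29 19 31
f 29 31 30
f 30 31 32
f 30 32 22
f 31 19 33
f 31 33 32
f 32 33 34
f 32 34 22
f 33 19 35
f 33 35 34
f 34 35 36
f 34 36 22
f 35 19 37
f 35 37 36
f 36 37 38
f 36 38 22
f 37 19 39
f 37 39 38
f 38 39 40
f 38 40 22
f 39 19 41
f 39 41 40
f 40 41 42
f 40 42 22
f 41 19 43
f 41 43 42
f 42 43 44
f 42 44 22
f 43 19 45
f 43 45 44
f 44 45 46
f 44 46 22
f 45 19 47
f 45 47 46
f 46 47 48
f 46 48 22
f 47 19 20
f 47 20 48
f 48 20 21
f 48 21 22
f 50 49 53
f 50 53 51
f 51 53 54
f 51 54 52
f 53 49 55
f 53 55 54
f 54 55 56
f 54 56 52
f 55 49 57
f 55 57 56
f 56 57 58
f 56 58 52
f 57 49 59
f 57 59 58
f 58 59 60
f 58 60 52
f 59 49 61
f 59 61 60
f 60 61 62
f 60 62 52
f 61 49 63
f 61 63 62
f 62 63 64
f 62 64 52
f 63 49 65
f 63 65 64
f 64 65 66
f 64 66 52
f 65 49 67
f 65 67 66
f 66 67 68
f 66 68 52
f 67 49 69
f 67 69 68
f 68 69 70
f 68 70 52
f 69 49 71
f 69 71 70
f 70 71 72
f 70 72 52
f 71 49 73
f 71 73 72
f 72 73 74
f 72 74 52
f 73 49 75
f 73 75 74
f 74 75 76
f 74 76 52
f 75 49 50
f 75 50 76
f 76 50 51
f 76 51 52
f 78 77 80
f 78 80 79
f 80 77 81
f 80 81 79
f 81 77 82
f 81 82 79
f 82 77 83
f 82 83 79
f 83 77 84
f 83 84 79
f 84 77 85
f 84 85 79
f 85 77 86
f 85 86 79
f 86 77 87
f 86 87 79
f 87 77 88
f 87 88 79
f 88 77 89
f 88 89 79
f 89 77 90
f 89 90 79
f 90 77 91
f 90 91 79
f 91 77 92
f 91 92 79
f 92 77 93
f 92 93 79
f 93 77 78
f 93 78 79



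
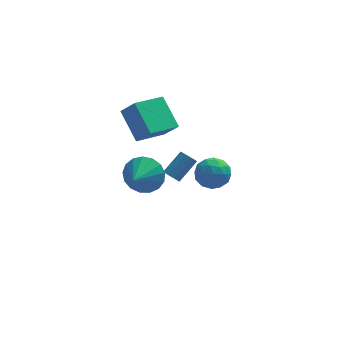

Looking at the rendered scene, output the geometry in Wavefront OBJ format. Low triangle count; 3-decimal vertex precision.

v 2.906 0.112 -0.712
v 3.531 0.702 -1.241
v 4.089 -0.162 0.381
v 4.714 0.428 -0.148
v 3.928 0.833 0.338
v 3.197 1.003 -0.337
v 4.423 -0.463 -0.523
v 3.692 -0.293 -1.198
v 4.469 0.347 -1.124
v 4.163 1.148 -0.591
v 3.457 -0.608 -0.269
v 3.151 0.193 0.264
v 3.115 0.431 -1.072
v 4.505 0.109 0.212
v 4.043 0.347 0.498
v 4.41 0.694 0.188
v 2.918 0.608 -0.541
v 3.286 0.955 -0.852
v 3.519 1.032 0.077
v 4.334 -0.415 -0.008
v 4.702 -0.068 -0.319
v 3.21 -0.154 -1.048
v 3.577 0.193 -1.358
v 4.101 -0.492 -0.937
v 4.033 0.57 -1.314
v 4.729 0.409 -0.672
v 4.558 -0.115 -0.893
v 4.128 -0.016 -1.29
v 3.853 1.04 -1.001
v 4.549 0.879 -0.359
v 4.086 1.117 -0.073
v 3.657 1.217 -0.47
v 4.405 0.832 -0.933
v 3.071 -0.339 -0.501
v 3.767 -0.5 0.141
v 3.963 -0.677 -0.39
v 3.534 -0.577 -0.787
v 2.891 0.131 -0.188
v 3.587 -0.03 0.454
v 3.492 0.556 0.43
v 3.062 0.655 0.033
v 3.215 -0.292 0.073
v 1.943 2.652 -2.54
v 2.276 2.241 -2.578
v 3.271 2.958 -1.598
v 2.937 3.368 -1.56
v 2.351 2.487 -2.834
v 3.346 3.203 -1.854
v 2.236 2.809 -2.953
v 3.231 3.526 -1.972
v 1.983 3.058 -2.878
v 2.978 3.775 -1.897
v 1.711 3.117 -2.645
v 2.706 3.833 -1.665
v 1.548 2.958 -2.364
v 2.543 3.674 -1.383
v 1.569 2.656 -2.164
v 2.564 3.372 -1.184
v 1.765 2.352 -2.141
v 2.76 3.068 -1.16
v 2.044 2.188 -2.305
v 3.039 2.904 -1.324
v 0.64 -0.054 3.229
v -0.018 1.388 4.482
v -0.038 0.497 2.239
v -0.696 1.938 3.492
v 2.156 1.022 2.788
v 1.498 2.463 4.041
v 1.478 1.572 1.798
v 0.82 3.014 3.051
v 0.009 -3.283 2.751
v 0.474 -2.992 3.682
v -0.589 -4.557 3.449
v 0.01 -2.765 3.699
v -0.454 -2.656 3.499
v -0.812 -2.692 3.127
v -0.982 -2.862 2.67
v -0.925 -3.13 2.231
v -0.654 -3.432 1.912
v -0.231 -3.701 1.784
v 0.247 -3.873 1.879
v 0.671 -3.911 2.173
v 0.942 -3.805 2.599
v 1 -3.58 3.061
v 0.831 -3.286 3.451
f 1 38 17
f 38 12 41
f 17 41 6
f 38 41 17
f 1 17 13
f 17 6 18
f 13 18 2
f 17 18 13
f 1 13 22
f 13 2 23
f 22 23 8
f 13 23 22
f 1 22 34
f 22 8 37
f 34 37 11
f 22 37 34
f 1 34 38
f 34 11 42
f 38 42 12
f 34 42 38
f 2 18 29
f 18 6 32
f 29 32 10
f 18 32 29
f 6 41 19
f 41 12 40
f 19 40 5
f 41 40 19
f 12 42 39
f 42 11 35
f 39 35 3
f 42 35 39
f 11 37 36
f 37 8 24
f 36 24 7
f 37 24 36
f 8 23 28
f 23 2 25
f 28 25 9
f 23 25 28
f 4 30 16
f 30 10 31
f 16 31 5
f 30 31 16
f 4 16 14
f 16 5 15
f 14 15 3
f 16 15 14
f 4 14 21
f 14 3 20
f 21 20 7
f 14 20 21
f 4 21 26
f 21 7 27
f 26 27 9
f 21 27 26
f 4 26 30
f 26 9 33
f 30 33 10
f 26 33 30
f 5 31 19
f 31 10 32
f 19 32 6
f 31 32 19
f 3 15 39
f 15 5 40
f 39 40 12
f 15 40 39
f 7 20 36
f 20 3 35
f 36 35 11
f 20 35 36
f 9 27 28
f 27 7 24
f 28 24 8
f 27 24 28
f 10 33 29
f 33 9 25
f 29 25 2
f 33 25 29
f 44 43 47
f 44 47 45
f 45 47 48
f 45 48 46
f 47 43 49
f 47 49 48
f 48 49 50
f 48 50 46
f 49 43 51
f 49 51 50
f 50 51 52
f 50 52 46
f 51 43 53
f 51 53 52
f 52 53 54
f 52 54 46
f 53 43 55
f 53 55 54
f 54 55 56
f 54 56 46
f 55 43 57
f 55 57 56
f 56 57 58
f 56 58 46
f 57 43 59
f 57 59 58
f 58 59 60
f 58 60 46
f 59 43 61
f 59 61 60
f 60 61 62
f 60 62 46
f 61 43 44
f 61 44 62
f 62 44 45
f 62 45 46
f 64 66 63
f 67 64 63
f 63 66 65
f 65 67 63
f 64 70 66
f 68 64 67
f 68 70 64
f 66 70 65
f 69 67 65
f 65 70 69
f 69 68 67
f 70 68 69
f 72 71 74
f 72 74 73
f 74 71 75
f 74 75 73
f 75 71 76
f 75 76 73
f 76 71 77
f 76 77 73
f 77 71 78
f 77 78 73
f 78 71 79
f 78 79 73
f 79 71 80
f 79 80 73
f 80 71 81
f 80 81 73
f 81 71 82
f 81 82 73
f 82 71 83
f 82 83 73
f 83 71 84
f 83 84 73
f 84 71 85
f 84 85 73
f 85 71 72
f 85 72 73



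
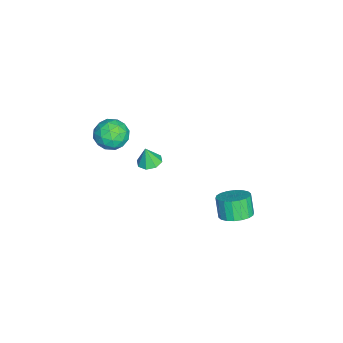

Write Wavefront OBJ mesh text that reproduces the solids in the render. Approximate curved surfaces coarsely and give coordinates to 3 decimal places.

v 1.556 3.938 -3.954
v 2.472 3.937 -3.506
v 1.88 3.681 -2.297
v 0.964 3.682 -2.746
v 2.345 4.372 -3.476
v 1.754 4.116 -2.267
v 2.062 4.721 -3.541
v 1.471 4.465 -2.332
v 1.679 4.915 -3.688
v 1.087 4.659 -2.479
v 1.271 4.915 -3.887
v 0.68 4.659 -2.678
v 0.92 4.722 -4.1
v 0.328 4.466 -2.891
v 0.694 4.373 -4.284
v 0.103 4.118 -3.075
v 0.64 3.939 -4.403
v 0.048 3.683 -3.194
v 0.766 3.504 -4.433
v 0.175 3.248 -3.224
v 1.049 3.155 -4.368
v 0.458 2.899 -3.159
v 1.433 2.961 -4.221
v 0.841 2.705 -3.012
v 1.84 2.961 -4.022
v 1.249 2.705 -2.813
v 2.192 3.154 -3.809
v 1.6 2.898 -2.6
v 2.417 3.502 -3.625
v 1.826 3.247 -2.416
v 0.262 -1.213 -0.854
v 0.859 -0.75 -0.771
v 0.278 -1.447 0.334
v 0.352 -0.472 -0.709
v -0.208 -0.628 -0.732
v -0.493 -1.127 -0.826
v -0.336 -1.676 -0.936
v 0.171 -1.954 -0.998
v 0.731 -1.798 -0.975
v 1.016 -1.3 -0.881
v 3.203 -2.393 4.616
v 3.664 -3.106 3.962
v 1.656 -2.754 3.918
v 2.117 -3.467 3.264
v 2.06 -3.663 4.317
v 3.016 -3.44 4.748
v 2.304 -2.42 3.132
v 3.26 -2.197 3.563
v 3.109 -3.123 3.045
v 2.958 -3.892 3.777
v 2.362 -1.968 4.103
v 2.211 -2.737 4.835
v 3.57 -2.718 4.35
v 1.75 -3.142 3.53
v 1.717 -3.257 4.149
v 1.988 -3.677 3.764
v 3.189 -2.914 4.812
v 3.46 -3.334 4.428
v 2.517 -3.661 4.637
v 1.86 -2.526 3.452
v 2.131 -2.946 3.068
v 3.332 -2.183 4.116
v 3.603 -2.603 3.731
v 2.803 -2.199 3.243
v 3.514 -3.147 3.426
v 2.605 -3.359 3.016
v 2.714 -2.743 2.939
v 3.277 -2.612 3.192
v 3.425 -3.599 3.857
v 2.516 -3.811 3.447
v 2.482 -3.926 4.066
v 3.044 -3.795 4.319
v 3.099 -3.609 3.318
v 2.804 -2.049 4.433
v 1.895 -2.261 4.023
v 2.276 -2.065 3.561
v 2.838 -1.934 3.814
v 2.715 -2.501 4.864
v 1.806 -2.713 4.454
v 2.043 -3.248 4.688
v 2.606 -3.117 4.941
v 2.221 -2.251 4.562
f 2 1 5
f 2 5 3
f 3 5 6
f 3 6 4
f 5 1 7
f 5 7 6
f 6 7 8
f 6 8 4
f 7 1 9
f 7 9 8
f 8 9 10
f 8 10 4
f 9 1 11
f 9 11 10
f 10 11 12
f 10 12 4
f 11 1 13
f 11 13 12
f 12 13 14
f 12 14 4
f 13 1 15
f 13 15 14
f 14 15 16
f 14 16 4
f 15 1 17
f 15 17 16
f 16 17 18
f 16 18 4
f 17 1 19
f 17 19 18
f 18 19 20
f 18 20 4
f 19 1 21
f 19 21 20
f 20 21 22
f 20 22 4
f 21 1 23
f 21 23 22
f 22 23 24
f 22 24 4
f 23 1 25
f 23 25 24
f 24 25 26
f 24 26 4
f 25 1 27
f 25 27 26
f 26 27 28
f 26 28 4
f 27 1 29
f 27 29 28
f 28 29 30
f 28 30 4
f 29 1 2
f 29 2 30
f 30 2 3
f 30 3 4
f 32 31 34
f 32 34 33
f 34 31 35
f 34 35 33
f 35 31 36
f 35 36 33
f 36 31 37
f 36 37 33
f 37 31 38
f 37 38 33
f 38 31 39
f 38 39 33
f 39 31 40
f 39 40 33
f 40 31 32
f 40 32 33
f 41 78 57
f 78 52 81
f 57 81 46
f 78 81 57
f 41 57 53
f 57 46 58
f 53 58 42
f 57 58 53
f 41 53 62
f 53 42 63
f 62 63 48
f 53 63 62
f 41 62 74
f 62 48 77
f 74 77 51
f 62 77 74
f 41 74 78
f 74 51 82
f 78 82 52
f 74 82 78
f 42 58 69
f 58 46 72
f 69 72 50
f 58 72 69
f 46 81 59
f 81 52 80
f 59 80 45
f 81 80 59
f 52 82 79
f 82 51 75
f 79 75 43
f 82 75 79
f 51 77 76
f 77 48 64
f 76 64 47
f 77 64 76
f 48 63 68
f 63 42 65
f 68 65 49
f 63 65 68
f 44 70 56
f 70 50 71
f 56 71 45
f 70 71 56
f 44 56 54
f 56 45 55
f 54 55 43
f 56 55 54
f 44 54 61
f 54 43 60
f 61 60 47
f 54 60 61
f 44 61 66
f 61 47 67
f 66 67 49
f 61 67 66
f 44 66 70
f 66 49 73
f 70 73 50
f 66 73 70
f 45 71 59
f 71 50 72
f 59 72 46
f 71 72 59
f 43 55 79
f 55 45 80
f 79 80 52
f 55 80 79
f 47 60 76
f 60 43 75
f 76 75 51
f 60 75 76
f 49 67 68
f 67 47 64
f 68 64 48
f 67 64 68
f 50 73 69
f 73 49 65
f 69 65 42
f 73 65 69



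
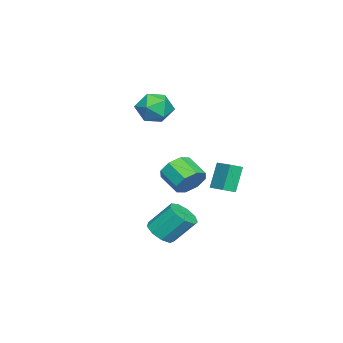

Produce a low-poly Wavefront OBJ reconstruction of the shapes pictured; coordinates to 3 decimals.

v 2.406 0.751 -0.68
v 3.247 0.652 -0.059
v 2.534 -0.51 0.721
v 1.694 -0.411 0.1
v 2.711 1.176 0.231
v 1.998 0.014 1.011
v 1.996 1.45 -0.013
v 1.283 0.289 0.767
v 1.522 1.315 -0.648
v 0.809 0.154 0.132
v 1.566 0.85 -1.301
v 0.853 -0.312 -0.521
v 2.102 0.326 -1.591
v 1.389 -0.836 -0.811
v 2.817 0.051 -1.347
v 2.104 -1.11 -0.567
v 3.291 0.186 -0.712
v 2.578 -0.975 0.068
v -1.682 1.335 -2.711
v -2.449 1.528 -1.005
v -0.753 2.394 -2.413
v -1.52 2.587 -0.708
v -1.12 0.753 -2.392
v -1.887 0.946 -0.687
v -0.191 1.812 -2.095
v -0.958 2.005 -0.389
v -1.609 -1.491 3.357
v -0.829 -1.791 4.26
v -1.571 -3.369 2.7
v -0.791 -3.669 3.603
v -1.958 -3.383 3.868
v -1.981 -2.221 4.274
v -0.419 -2.939 2.686
v -0.442 -1.777 3.092
v -0.093 -2.685 3.845
v -1.044 -2.96 4.576
v -1.356 -2.2 2.384
v -2.307 -2.475 3.115
v 3.749 -0.58 -4.149
v 4.256 -1.19 -3.556
v 3.998 0.071 -2.038
v 3.491 0.68 -2.631
v 4.678 -0.749 -3.85
v 4.419 0.512 -2.332
v 4.665 -0.229 -4.284
v 4.406 1.031 -2.766
v 4.224 0.126 -4.655
v 3.965 1.387 -3.137
v 3.56 0.151 -4.789
v 3.302 1.412 -3.271
v 2.986 -0.166 -4.623
v 2.727 1.095 -3.105
v 2.768 -0.677 -4.236
v 2.509 0.583 -2.718
v 3.01 -1.143 -3.808
v 2.751 0.118 -2.29
v 3.598 -1.345 -3.539
v 3.339 -0.085 -2.021
f 2 1 5
f 2 5 3
f 3 5 6
f 3 6 4
f 5 1 7
f 5 7 6
f 6 7 8
f 6 8 4
f 7 1 9
f 7 9 8
f 8 9 10
f 8 10 4
f 9 1 11
f 9 11 10
f 10 11 12
f 10 12 4
f 11 1 13
f 11 13 12
f 12 13 14
f 12 14 4
f 13 1 15
f 13 15 14
f 14 15 16
f 14 16 4
f 15 1 17
f 15 17 16
f 16 17 18
f 16 18 4
f 17 1 2
f 17 2 18
f 18 2 3
f 18 3 4
f 20 22 19
f 23 20 19
f 19 22 21
f 21 23 19
f 20 26 22
f 24 20 23
f 24 26 20
f 22 26 21
f 25 23 21
f 21 26 25
f 25 24 23
f 26 24 25
f 27 38 32
f 27 32 28
f 27 28 34
f 27 34 37
f 27 37 38
f 28 32 36
f 32 38 31
f 38 37 29
f 37 34 33
f 34 28 35
f 30 36 31
f 30 31 29
f 30 29 33
f 30 33 35
f 30 35 36
f 31 36 32
f 29 31 38
f 33 29 37
f 35 33 34
f 36 35 28
f 40 39 43
f 40 43 41
f 41 43 44
f 41 44 42
f 43 39 45
f 43 45 44
f 44 45 46
f 44 46 42
f 45 39 47
f 45 47 46
f 46 47 48
f 46 48 42
f 47 39 49
f 47 49 48
f 48 49 50
f 48 50 42
f 49 39 51
f 49 51 50
f 50 51 52
f 50 52 42
f 51 39 53
f 51 53 52
f 52 53 54
f 52 54 42
f 53 39 55
f 53 55 54
f 54 55 56
f 54 56 42
f 55 39 57
f 55 57 56
f 56 57 58
f 56 58 42
f 57 39 40
f 57 40 58
f 58 40 41
f 58 41 42



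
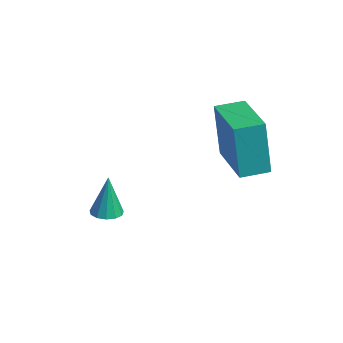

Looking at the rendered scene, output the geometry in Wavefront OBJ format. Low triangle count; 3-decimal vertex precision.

v -0.209 -2.504 -4.104
v 0.325 -2.335 -4.123
v -0.171 -2.436 -2.456
v 0.149 -2.073 -4.13
v -0.141 -1.948 -4.128
v -0.452 -2 -4.119
v -0.686 -2.211 -4.105
v -0.769 -2.515 -4.091
v -0.673 -2.816 -4.081
v -0.43 -3.017 -4.078
v -0.117 -3.056 -4.084
v 0.167 -2.919 -4.096
v 0.332 -2.65 -4.11
v 1.247 0.899 -1.059
v 1.25 0.682 1.1
v 1.25 1.924 -0.956
v 1.253 1.707 1.203
v 3.307 0.893 -1.063
v 3.31 0.676 1.096
v 3.31 1.918 -0.96
v 3.313 1.701 1.199
f 2 1 4
f 2 4 3
f 4 1 5
f 4 5 3
f 5 1 6
f 5 6 3
f 6 1 7
f 6 7 3
f 7 1 8
f 7 8 3
f 8 1 9
f 8 9 3
f 9 1 10
f 9 10 3
f 10 1 11
f 10 11 3
f 11 1 12
f 11 12 3
f 12 1 13
f 12 13 3
f 13 1 2
f 13 2 3
f 15 17 14
f 18 15 14
f 14 17 16
f 16 18 14
f 15 21 17
f 19 15 18
f 19 21 15
f 17 21 16
f 20 18 16
f 16 21 20
f 20 19 18
f 21 19 20



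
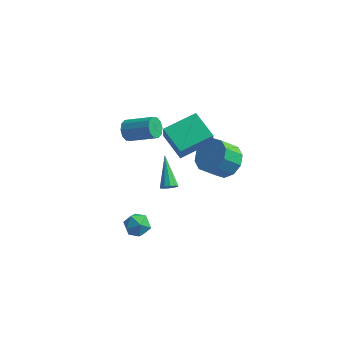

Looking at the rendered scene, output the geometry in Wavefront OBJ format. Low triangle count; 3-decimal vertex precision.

v 1.676 3.247 -1.215
v 2.341 2.413 -1.306
v 1.628 1.739 -0.335
v 0.964 2.573 -0.245
v 2.585 2.819 -0.845
v 1.872 2.146 0.126
v 2.482 3.389 -0.525
v 1.769 2.715 0.445
v 2.071 3.904 -0.469
v 1.358 3.231 0.502
v 1.51 4.169 -0.698
v 0.797 3.495 0.273
v 1.012 4.081 -1.125
v 0.299 3.407 -0.154
v 0.768 3.674 -1.586
v 0.055 3.001 -0.615
v 0.871 3.105 -1.905
v 0.158 2.431 -0.935
v 1.282 2.589 -1.962
v 0.569 1.916 -0.991
v 1.843 2.325 -1.733
v 1.13 1.651 -0.762
v -1.503 -2.212 -2.563
v -0.839 -1.954 -2.225
v -1.481 -3.246 -1.815
v -0.817 -2.988 -1.477
v -1.497 -2.61 -1.35
v -1.511 -1.971 -1.812
v -0.809 -3.229 -2.228
v -0.823 -2.59 -2.69
v -0.41 -2.582 -2.018
v -0.835 -2.2 -1.475
v -1.485 -3 -2.565
v -1.91 -2.618 -2.022
v -1.196 2.208 -3.561
v -0.81 2.15 -3.232
v -1.984 3.672 -2.379
v -0.726 2.367 -3.444
v -0.82 2.523 -3.701
v -1.059 2.559 -3.904
v -1.349 2.46 -3.976
v -1.581 2.266 -3.89
v -1.666 2.049 -3.677
v -1.571 1.892 -3.42
v -1.333 1.857 -3.217
v -1.043 1.955 -3.145
v -2.637 0.028 3.036
v -2.377 -0.269 2.519
v -0.862 -0.244 3.268
v -1.123 0.052 3.784
v -2.354 0.128 2.459
v -0.839 0.153 3.208
v -2.439 0.486 2.62
v -0.925 0.511 3.369
v -2.6 0.669 2.939
v -1.085 0.694 3.688
v -2.775 0.607 3.295
v -1.26 0.632 4.044
v -2.898 0.324 3.552
v -1.383 0.349 4.301
v -2.921 -0.073 3.612
v -1.406 -0.048 4.361
v -2.835 -0.431 3.451
v -1.321 -0.406 4.2
v -2.675 -0.614 3.132
v -1.16 -0.589 3.881
v -2.5 -0.552 2.776
v -0.985 -0.527 3.525
v 0.514 -0.793 2.555
v 0.69 -1.271 3.642
v -0.728 0.113 3.155
v -0.552 -0.366 4.242
v 1.752 0.626 2.978
v 1.928 0.147 4.065
v 0.51 1.531 3.578
v 0.686 1.053 4.665
f 2 1 5
f 2 5 3
f 3 5 6
f 3 6 4
f 5 1 7
f 5 7 6
f 6 7 8
f 6 8 4
f 7 1 9
f 7 9 8
f 8 9 10
f 8 10 4
f 9 1 11
f 9 11 10
f 10 11 12
f 10 12 4
f 11 1 13
f 11 13 12
f 12 13 14
f 12 14 4
f 13 1 15
f 13 15 14
f 14 15 16
f 14 16 4
f 15 1 17
f 15 17 16
f 16 17 18
f 16 18 4
f 17 1 19
f 17 19 18
f 18 19 20
f 18 20 4
f 19 1 21
f 19 21 20
f 20 21 22
f 20 22 4
f 21 1 2
f 21 2 22
f 22 2 3
f 22 3 4
f 23 34 28
f 23 28 24
f 23 24 30
f 23 30 33
f 23 33 34
f 24 28 32
f 28 34 27
f 34 33 25
f 33 30 29
f 30 24 31
f 26 32 27
f 26 27 25
f 26 25 29
f 26 29 31
f 26 31 32
f 27 32 28
f 25 27 34
f 29 25 33
f 31 29 30
f 32 31 24
f 36 35 38
f 36 38 37
f 38 35 39
f 38 39 37
f 39 35 40
f 39 40 37
f 40 35 41
f 40 41 37
f 41 35 42
f 41 42 37
f 42 35 43
f 42 43 37
f 43 35 44
f 43 44 37
f 44 35 45
f 44 45 37
f 45 35 46
f 45 46 37
f 46 35 36
f 46 36 37
f 48 47 51
f 48 51 49
f 49 51 52
f 49 52 50
f 51 47 53
f 51 53 52
f 52 53 54
f 52 54 50
f 53 47 55
f 53 55 54
f 54 55 56
f 54 56 50
f 55 47 57
f 55 57 56
f 56 57 58
f 56 58 50
f 57 47 59
f 57 59 58
f 58 59 60
f 58 60 50
f 59 47 61
f 59 61 60
f 60 61 62
f 60 62 50
f 61 47 63
f 61 63 62
f 62 63 64
f 62 64 50
f 63 47 65
f 63 65 64
f 64 65 66
f 64 66 50
f 65 47 67
f 65 67 66
f 66 67 68
f 66 68 50
f 67 47 48
f 67 48 68
f 68 48 49
f 68 49 50
f 70 72 69
f 73 70 69
f 69 72 71
f 71 73 69
f 70 76 72
f 74 70 73
f 74 76 70
f 72 76 71
f 75 73 71
f 71 76 75
f 75 74 73
f 76 74 75



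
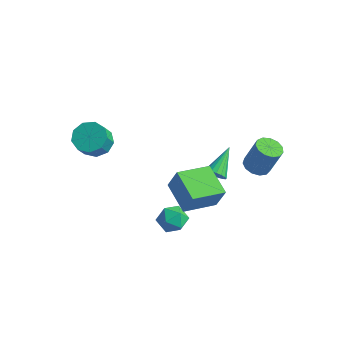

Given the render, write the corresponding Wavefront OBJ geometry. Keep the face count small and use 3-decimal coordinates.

v 3.514 2.049 1.069
v 4.181 2.404 0.777
v 4.793 2.705 2.539
v 4.126 2.351 2.831
v 3.872 2.735 0.827
v 4.484 3.036 2.59
v 3.448 2.849 0.955
v 4.06 3.15 2.718
v 3.046 2.709 1.118
v 3.658 3.01 2.881
v 2.792 2.359 1.266
v 3.404 2.66 3.029
v 2.768 1.911 1.351
v 3.379 2.213 3.114
v 2.98 1.508 1.347
v 3.592 1.809 3.109
v 3.362 1.276 1.254
v 3.974 1.577 3.016
v 3.792 1.289 1.102
v 4.404 1.591 2.865
v 4.134 1.544 0.94
v 4.746 1.846 2.702
v 4.279 1.96 0.818
v 4.891 2.261 2.581
v -3.204 -3.451 2.943
v -2.627 -4.047 2.367
v -2.338 -4.844 3.481
v -2.916 -4.249 4.057
v -2.246 -3.536 2.634
v -1.958 -4.333 3.748
v -2.314 -2.985 3.046
v -2.025 -3.783 4.16
v -2.798 -2.653 3.41
v -2.51 -3.45 4.523
v -3.473 -2.694 3.555
v -3.184 -3.491 4.669
v -4.021 -3.089 3.414
v -3.733 -3.887 4.528
v -4.188 -3.654 3.053
v -3.899 -4.452 4.167
v -3.894 -4.124 2.64
v -3.605 -4.922 3.754
v -3.278 -4.279 2.369
v -2.989 -5.077 3.483
v 1.602 0.848 -0.059
v 1.923 0.57 0.473
v 1.238 2.492 1.019
v 2.146 0.715 0.328
v 2.261 0.885 0.106
v 2.246 1.049 -0.148
v 2.103 1.172 -0.385
v 1.862 1.231 -0.557
v 1.568 1.215 -0.63
v 1.282 1.125 -0.591
v 1.059 0.981 -0.446
v 0.944 0.81 -0.224
v 0.959 0.647 0.03
v 1.101 0.523 0.267
v 1.343 0.464 0.439
v 1.636 0.481 0.513
v 0.612 -2.289 -1.579
v 1.3 -1.828 -1.1
v 1.66 -3.292 -2.12
v 2.348 -2.831 -1.641
v 1.683 -3.327 -1.164
v 1.035 -2.706 -0.83
v 1.925 -2.414 -2.39
v 1.277 -1.793 -2.056
v 2.112 -1.905 -1.602
v 1.962 -2.469 -0.844
v 0.998 -2.651 -2.376
v 0.848 -3.215 -1.618
v 1.333 -2.768 1.451
v 1.91 -2.691 2.845
v 2 -0.867 1.07
v 2.576 -0.79 2.463
v 3.064 -3.51 0.777
v 3.64 -3.433 2.17
v 3.73 -1.609 0.395
v 4.307 -1.532 1.789
f 2 1 5
f 2 5 3
f 3 5 6
f 3 6 4
f 5 1 7
f 5 7 6
f 6 7 8
f 6 8 4
f 7 1 9
f 7 9 8
f 8 9 10
f 8 10 4
f 9 1 11
f 9 11 10
f 10 11 12
f 10 12 4
f 11 1 13
f 11 13 12
f 12 13 14
f 12 14 4
f 13 1 15
f 13 15 14
f 14 15 16
f 14 16 4
f 15 1 17
f 15 17 16
f 16 17 18
f 16 18 4
f 17 1 19
f 17 19 18
f 18 19 20
f 18 20 4
f 19 1 21
f 19 21 20
f 20 21 22
f 20 22 4
f 21 1 23
f 21 23 22
f 22 23 24
f 22 24 4
f 23 1 2
f 23 2 24
f 24 2 3
f 24 3 4
f 26 25 29
f 26 29 27
f 27 29 30
f 27 30 28
f 29 25 31
f 29 31 30
f 30 31 32
f 30 32 28
f 31 25 33
f 31 33 32
f 32 33 34
f 32 34 28
f 33 25 35
f 33 35 34
f 34 35 36
f 34 36 28
f 35 25 37
f 35 37 36
f 36 37 38
f 36 38 28
f 37 25 39
f 37 39 38
f 38 39 40
f 38 40 28
f 39 25 41
f 39 41 40
f 40 41 42
f 40 42 28
f 41 25 43
f 41 43 42
f 42 43 44
f 42 44 28
f 43 25 26
f 43 26 44
f 44 26 27
f 44 27 28
f 46 45 48
f 46 48 47
f 48 45 49
f 48 49 47
f 49 45 50
f 49 50 47
f 50 45 51
f 50 51 47
f 51 45 52
f 51 52 47
f 52 45 53
f 52 53 47
f 53 45 54
f 53 54 47
f 54 45 55
f 54 55 47
f 55 45 56
f 55 56 47
f 56 45 57
f 56 57 47
f 57 45 58
f 57 58 47
f 58 45 59
f 58 59 47
f 59 45 60
f 59 60 47
f 60 45 46
f 60 46 47
f 61 72 66
f 61 66 62
f 61 62 68
f 61 68 71
f 61 71 72
f 62 66 70
f 66 72 65
f 72 71 63
f 71 68 67
f 68 62 69
f 64 70 65
f 64 65 63
f 64 63 67
f 64 67 69
f 64 69 70
f 65 70 66
f 63 65 72
f 67 63 71
f 69 67 68
f 70 69 62
f 74 76 73
f 77 74 73
f 73 76 75
f 75 77 73
f 74 80 76
f 78 74 77
f 78 80 74
f 76 80 75
f 79 77 75
f 75 80 79
f 79 78 77
f 80 78 79



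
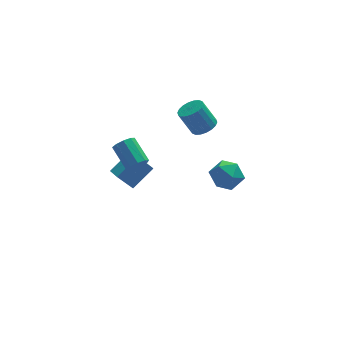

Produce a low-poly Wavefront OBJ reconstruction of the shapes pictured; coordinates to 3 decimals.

v -1.913 1.889 -2.584
v -1.839 0.723 -1.971
v -2.54 2.196 -1.925
v -2.466 1.029 -1.312
v -0.894 2.351 -1.828
v -0.82 1.184 -1.215
v -1.521 2.657 -1.169
v -1.447 1.491 -0.556
v 1.283 -2.397 2.107
v 1.754 -3.017 2.328
v 0.866 -3.083 1.072
v 1.337 -3.703 1.293
v 0.691 -3.506 1.739
v 0.949 -3.082 2.379
v 1.671 -3.018 1.021
v 1.929 -2.594 1.661
v 1.994 -3.401 1.657
v 1.388 -3.703 2.101
v 1.232 -2.397 1.299
v 0.626 -2.699 1.743
v -1.753 0.119 0.171
v -1.46 -0.051 0.604
v -1.833 1.031 1.282
v -2.127 1.201 0.849
v -1.246 0.163 0.38
v -1.62 1.245 1.057
v -1.27 0.357 0.058
v -1.644 1.438 0.736
v -1.52 0.439 -0.211
v -1.894 1.521 0.467
v -1.879 0.371 -0.301
v -2.253 1.453 0.377
v -2.179 0.186 -0.17
v -2.553 1.268 0.507
v -2.28 -0.031 0.12
v -2.653 1.051 0.798
v -2.134 -0.177 0.435
v -2.508 0.904 1.112
v -1.81 -0.185 0.626
v -2.184 0.897 1.303
v 1.843 2.571 -0.042
v 2.396 2.428 0.269
v 1.83 2.726 1.412
v 1.277 2.869 1.102
v 2.426 2.71 0.21
v 1.86 3.007 1.354
v 2.34 2.964 0.102
v 1.775 3.262 1.246
v 2.156 3.141 -0.035
v 1.591 3.438 1.109
v 1.91 3.204 -0.173
v 1.345 3.502 0.971
v 1.651 3.143 -0.285
v 1.085 3.44 0.858
v 1.429 2.968 -0.349
v 0.864 3.265 0.794
v 1.29 2.714 -0.352
v 0.724 3.012 0.791
v 1.26 2.433 -0.294
v 0.694 2.73 0.85
v 1.345 2.178 -0.186
v 0.78 2.476 0.958
v 1.529 2.002 -0.049
v 0.964 2.299 1.095
v 1.775 1.938 0.089
v 1.21 2.236 1.233
v 2.035 2 0.202
v 1.469 2.297 1.345
v 2.256 2.175 0.266
v 1.691 2.472 1.409
f 2 4 1
f 5 2 1
f 1 4 3
f 3 5 1
f 2 8 4
f 6 2 5
f 6 8 2
f 4 8 3
f 7 5 3
f 3 8 7
f 7 6 5
f 8 6 7
f 9 20 14
f 9 14 10
f 9 10 16
f 9 16 19
f 9 19 20
f 10 14 18
f 14 20 13
f 20 19 11
f 19 16 15
f 16 10 17
f 12 18 13
f 12 13 11
f 12 11 15
f 12 15 17
f 12 17 18
f 13 18 14
f 11 13 20
f 15 11 19
f 17 15 16
f 18 17 10
f 22 21 25
f 22 25 23
f 23 25 26
f 23 26 24
f 25 21 27
f 25 27 26
f 26 27 28
f 26 28 24
f 27 21 29
f 27 29 28
f 28 29 30
f 28 30 24
f 29 21 31
f 29 31 30
f 30 31 32
f 30 32 24
f 31 21 33
f 31 33 32
f 32 33 34
f 32 34 24
f 33 21 35
f 33 35 34
f 34 35 36
f 34 36 24
f 35 21 37
f 35 37 36
f 36 37 38
f 36 38 24
f 37 21 39
f 37 39 38
f 38 39 40
f 38 40 24
f 39 21 22
f 39 22 40
f 40 22 23
f 40 23 24
f 42 41 45
f 42 45 43
f 43 45 46
f 43 46 44
f 45 41 47
f 45 47 46
f 46 47 48
f 46 48 44
f 47 41 49
f 47 49 48
f 48 49 50
f 48 50 44
f 49 41 51
f 49 51 50
f 50 51 52
f 50 52 44
f 51 41 53
f 51 53 52
f 52 53 54
f 52 54 44
f 53 41 55
f 53 55 54
f 54 55 56
f 54 56 44
f 55 41 57
f 55 57 56
f 56 57 58
f 56 58 44
f 57 41 59
f 57 59 58
f 58 59 60
f 58 60 44
f 59 41 61
f 59 61 60
f 60 61 62
f 60 62 44
f 61 41 63
f 61 63 62
f 62 63 64
f 62 64 44
f 63 41 65
f 63 65 64
f 64 65 66
f 64 66 44
f 65 41 67
f 65 67 66
f 66 67 68
f 66 68 44
f 67 41 69
f 67 69 68
f 68 69 70
f 68 70 44
f 69 41 42
f 69 42 70
f 70 42 43
f 70 43 44



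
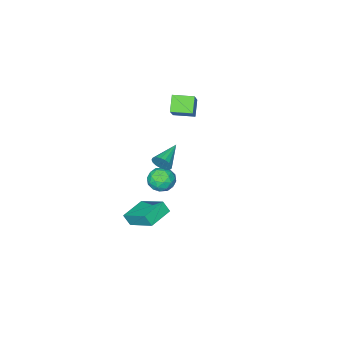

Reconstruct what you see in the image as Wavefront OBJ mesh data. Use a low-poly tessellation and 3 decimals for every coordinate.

v 4.582 4.195 2.889
v 4.826 4.003 3.415
v 3.138 3.625 3.351
v 4.737 4.275 3.474
v 4.613 4.529 3.399
v 4.482 4.706 3.208
v 4.374 4.766 2.944
v 4.313 4.696 2.667
v 4.314 4.511 2.441
v 4.377 4.253 2.318
v 4.486 3.983 2.326
v 4.618 3.761 2.463
v 4.741 3.639 2.697
v 4.828 3.644 2.976
v 4.858 3.775 3.235
v 3.258 3.485 -0.263
v 3.606 3.761 0.464
v 3.654 2.199 0.036
v 4.002 2.475 0.763
v 3.155 2.475 0.669
v 2.911 3.269 0.484
v 4.349 2.691 0.016
v 4.105 3.485 -0.169
v 4.28 3.27 0.637
v 3.542 3.136 1.04
v 3.718 2.824 -0.54
v 2.98 2.69 -0.137
v 3.397 3.736 0.075
v 3.863 2.224 0.425
v 3.365 2.224 0.37
v 3.569 2.386 0.797
v 2.989 3.447 0.086
v 3.193 3.609 0.514
v 2.928 2.853 0.634
v 4.067 2.351 -0.014
v 4.271 2.513 0.414
v 3.691 3.574 -0.297
v 3.895 3.736 0.13
v 4.332 3.107 -0.134
v 3.998 3.609 0.603
v 4.231 2.854 0.779
v 4.435 2.98 0.34
v 4.291 3.448 0.231
v 3.564 3.531 0.84
v 3.797 2.775 1.016
v 3.299 2.775 0.96
v 3.155 3.242 0.852
v 3.96 3.242 0.941
v 3.463 3.185 -0.516
v 3.696 2.429 -0.34
v 4.105 2.718 -0.352
v 3.961 3.185 -0.46
v 3.029 3.106 -0.279
v 3.262 2.351 -0.103
v 2.969 2.512 0.269
v 2.825 2.98 0.16
v 3.3 2.718 -0.441
v 2.925 0.234 -3.87
v 2.77 2.011 -2.8
v 2.738 0.623 -4.544
v 2.583 2.4 -3.473
v 4.437 0.52 -4.127
v 4.282 2.297 -3.056
v 4.25 0.909 -4.8
v 4.095 2.686 -3.73
v -0.477 0.875 2.235
v -1.059 0.327 3.063
v 0.564 1.9 3.643
v -0.017 1.353 4.471
v 0.397 -0.033 2.249
v -0.184 -0.58 3.077
v 1.439 0.993 3.657
v 0.857 0.445 4.485
f 2 1 4
f 2 4 3
f 4 1 5
f 4 5 3
f 5 1 6
f 5 6 3
f 6 1 7
f 6 7 3
f 7 1 8
f 7 8 3
f 8 1 9
f 8 9 3
f 9 1 10
f 9 10 3
f 10 1 11
f 10 11 3
f 11 1 12
f 11 12 3
f 12 1 13
f 12 13 3
f 13 1 14
f 13 14 3
f 14 1 15
f 14 15 3
f 15 1 2
f 15 2 3
f 16 53 32
f 53 27 56
f 32 56 21
f 53 56 32
f 16 32 28
f 32 21 33
f 28 33 17
f 32 33 28
f 16 28 37
f 28 17 38
f 37 38 23
f 28 38 37
f 16 37 49
f 37 23 52
f 49 52 26
f 37 52 49
f 16 49 53
f 49 26 57
f 53 57 27
f 49 57 53
f 17 33 44
f 33 21 47
f 44 47 25
f 33 47 44
f 21 56 34
f 56 27 55
f 34 55 20
f 56 55 34
f 27 57 54
f 57 26 50
f 54 50 18
f 57 50 54
f 26 52 51
f 52 23 39
f 51 39 22
f 52 39 51
f 23 38 43
f 38 17 40
f 43 40 24
f 38 40 43
f 19 45 31
f 45 25 46
f 31 46 20
f 45 46 31
f 19 31 29
f 31 20 30
f 29 30 18
f 31 30 29
f 19 29 36
f 29 18 35
f 36 35 22
f 29 35 36
f 19 36 41
f 36 22 42
f 41 42 24
f 36 42 41
f 19 41 45
f 41 24 48
f 45 48 25
f 41 48 45
f 20 46 34
f 46 25 47
f 34 47 21
f 46 47 34
f 18 30 54
f 30 20 55
f 54 55 27
f 30 55 54
f 22 35 51
f 35 18 50
f 51 50 26
f 35 50 51
f 24 42 43
f 42 22 39
f 43 39 23
f 42 39 43
f 25 48 44
f 48 24 40
f 44 40 17
f 48 40 44
f 59 61 58
f 62 59 58
f 58 61 60
f 60 62 58
f 59 65 61
f 63 59 62
f 63 65 59
f 61 65 60
f 64 62 60
f 60 65 64
f 64 63 62
f 65 63 64
f 67 69 66
f 70 67 66
f 66 69 68
f 68 70 66
f 67 73 69
f 71 67 70
f 71 73 67
f 69 73 68
f 72 70 68
f 68 73 72
f 72 71 70
f 73 71 72



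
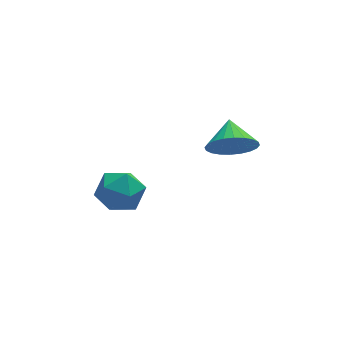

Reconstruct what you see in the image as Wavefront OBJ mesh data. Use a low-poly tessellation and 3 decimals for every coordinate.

v 1.138 0.845 2.742
v 1.635 1.208 1.83
v 1.382 2.055 3.358
v 1.229 1.327 1.758
v 0.809 1.372 1.835
v 0.439 1.337 2.05
v 0.176 1.227 2.371
v 0.059 1.059 2.748
v 0.107 0.858 3.124
v 0.311 0.655 3.442
v 0.642 0.481 3.654
v 1.048 0.362 3.727
v 1.467 0.317 3.65
v 1.837 0.352 3.434
v 2.1 0.462 3.114
v 2.217 0.63 2.737
v 2.17 0.831 2.36
v 1.965 1.034 2.042
v -3.862 1.783 1.466
v -2.792 1.817 1.156
v -4.068 0.223 0.584
v -2.998 0.257 0.274
v -3.263 0.086 1.343
v -3.136 1.05 1.888
v -3.724 0.99 -0.148
v -3.597 1.954 0.397
v -2.707 1.327 0.158
v -2.422 0.768 1.08
v -4.438 1.272 0.66
v -4.153 0.713 1.582
f 2 1 4
f 2 4 3
f 4 1 5
f 4 5 3
f 5 1 6
f 5 6 3
f 6 1 7
f 6 7 3
f 7 1 8
f 7 8 3
f 8 1 9
f 8 9 3
f 9 1 10
f 9 10 3
f 10 1 11
f 10 11 3
f 11 1 12
f 11 12 3
f 12 1 13
f 12 13 3
f 13 1 14
f 13 14 3
f 14 1 15
f 14 15 3
f 15 1 16
f 15 16 3
f 16 1 17
f 16 17 3
f 17 1 18
f 17 18 3
f 18 1 2
f 18 2 3
f 19 30 24
f 19 24 20
f 19 20 26
f 19 26 29
f 19 29 30
f 20 24 28
f 24 30 23
f 30 29 21
f 29 26 25
f 26 20 27
f 22 28 23
f 22 23 21
f 22 21 25
f 22 25 27
f 22 27 28
f 23 28 24
f 21 23 30
f 25 21 29
f 27 25 26
f 28 27 20

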